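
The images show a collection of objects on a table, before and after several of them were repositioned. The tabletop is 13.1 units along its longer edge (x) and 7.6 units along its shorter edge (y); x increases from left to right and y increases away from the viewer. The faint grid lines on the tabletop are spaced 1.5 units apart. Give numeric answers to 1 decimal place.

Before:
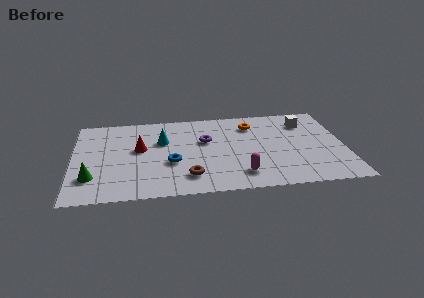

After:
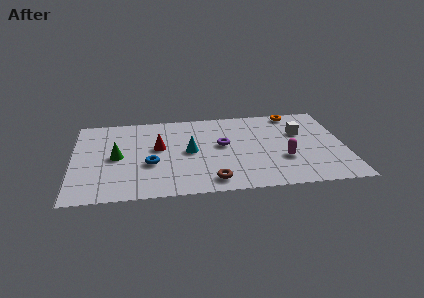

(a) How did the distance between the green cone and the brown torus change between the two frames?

+0.6

They were about 4.6 units apart before and 5.2 after — 0.6 units further apart.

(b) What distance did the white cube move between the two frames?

0.9

The white cube moved from about (11.3, 5.8) to (11.0, 4.9), a distance of √(0.3² + 0.9²) ≈ 0.9.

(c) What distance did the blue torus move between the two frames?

1.0

The blue torus moved from about (4.7, 2.9) to (3.7, 2.9), a distance of √(1.0² + 0.0²) ≈ 1.0.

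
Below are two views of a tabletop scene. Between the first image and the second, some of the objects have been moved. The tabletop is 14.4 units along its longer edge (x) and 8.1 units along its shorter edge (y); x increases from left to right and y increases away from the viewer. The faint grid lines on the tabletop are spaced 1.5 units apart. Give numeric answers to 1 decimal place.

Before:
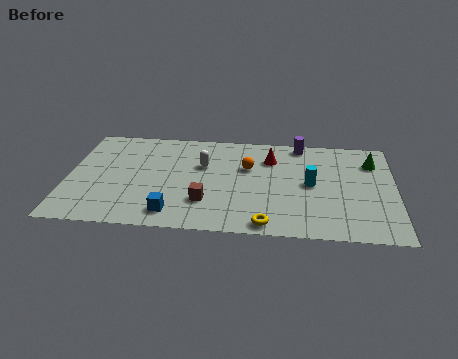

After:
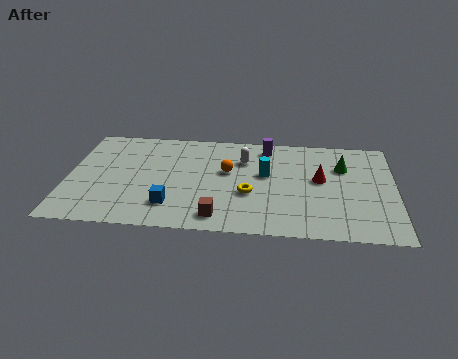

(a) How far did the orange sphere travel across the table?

1.0

The orange sphere was near (7.9, 5.2) before and (7.0, 4.8) after, so it travelled √(0.9² + 0.4²) ≈ 1.0 units.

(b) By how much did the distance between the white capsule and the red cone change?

+0.5

The distance was about 3.1 in the first image and 3.6 in the second, so they moved 0.5 units further apart.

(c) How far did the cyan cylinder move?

2.1

The cyan cylinder was near (10.7, 4.1) before and (8.7, 4.7) after, so it travelled √(2.0² + 0.6²) ≈ 2.1 units.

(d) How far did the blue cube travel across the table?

0.6

From (4.7, 1.3) to (4.6, 1.9), the blue cube covered √(0.1² + 0.6²) ≈ 0.6 units.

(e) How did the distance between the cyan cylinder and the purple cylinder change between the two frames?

-1.0

They were about 3.2 units apart before and 2.2 after — 1.0 units closer together.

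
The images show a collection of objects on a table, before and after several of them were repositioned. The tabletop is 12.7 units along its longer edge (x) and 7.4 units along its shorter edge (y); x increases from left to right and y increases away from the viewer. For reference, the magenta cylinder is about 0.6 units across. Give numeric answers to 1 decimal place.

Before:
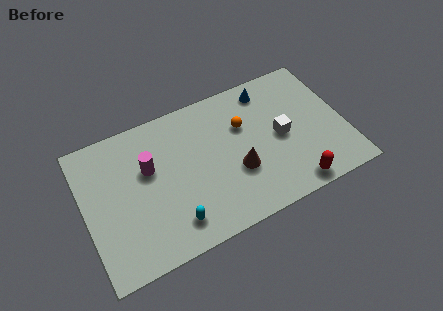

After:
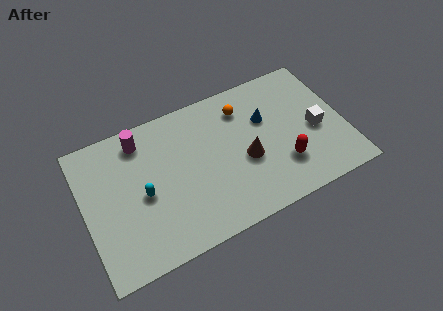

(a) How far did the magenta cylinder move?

1.6

From (3.2, 4.6) to (3.0, 6.2), the magenta cylinder covered √(0.2² + 1.6²) ≈ 1.6 units.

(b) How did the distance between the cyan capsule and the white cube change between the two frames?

+2.5

The distance was about 6.0 in the first image and 8.5 in the second, so they moved 2.5 units further apart.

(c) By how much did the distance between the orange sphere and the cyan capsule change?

+0.5

The distance was about 5.2 in the first image and 5.7 in the second, so they moved 0.5 units further apart.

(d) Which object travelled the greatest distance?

the cyan capsule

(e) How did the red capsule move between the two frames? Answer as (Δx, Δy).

(-0.3, 1.3)

The red capsule started near (9.8, 0.8) and ended near (9.5, 2.1).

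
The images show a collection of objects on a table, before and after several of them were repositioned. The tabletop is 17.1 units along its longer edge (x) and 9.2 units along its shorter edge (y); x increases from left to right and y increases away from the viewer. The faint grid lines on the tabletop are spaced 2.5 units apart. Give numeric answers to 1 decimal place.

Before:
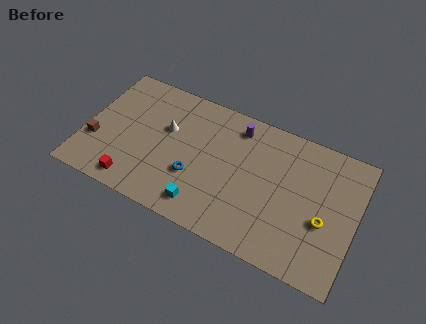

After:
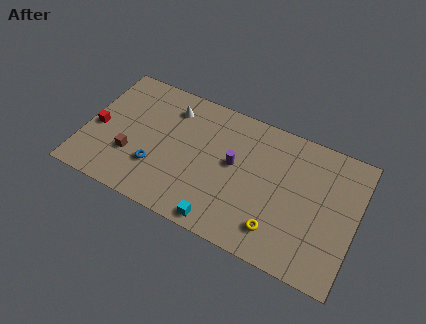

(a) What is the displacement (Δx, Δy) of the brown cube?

(2.3, -0.1)

The brown cube was at about (0.8, 3.1) and moved to about (3.1, 3.0).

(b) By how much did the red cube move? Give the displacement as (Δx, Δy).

(-2.7, 2.9)

From the two frames, the red cube sits at roughly (3.5, 1.2) before and (0.8, 4.1) after.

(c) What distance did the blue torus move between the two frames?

2.4

The blue torus moved from about (7.1, 3.2) to (4.7, 2.8), a distance of √(2.4² + 0.4²) ≈ 2.4.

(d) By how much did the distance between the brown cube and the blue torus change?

-4.7

Before: roughly 6.3 units apart; after: 1.6. That's 4.7 units closer together.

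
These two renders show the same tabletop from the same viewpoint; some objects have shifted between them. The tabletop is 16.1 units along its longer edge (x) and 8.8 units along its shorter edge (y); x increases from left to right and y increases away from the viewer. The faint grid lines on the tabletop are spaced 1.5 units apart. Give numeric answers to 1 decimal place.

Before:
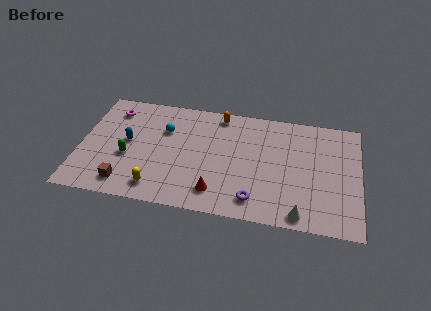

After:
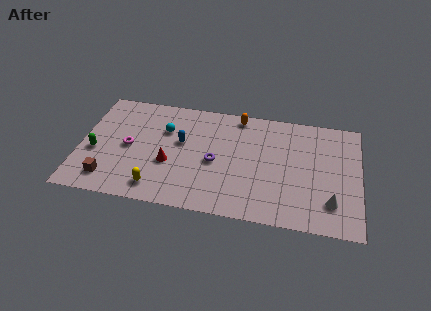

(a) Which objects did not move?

the cyan sphere and the yellow capsule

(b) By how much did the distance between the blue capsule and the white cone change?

-1.6

The distance was about 10.8 in the first image and 9.2 in the second, so they moved 1.6 units closer together.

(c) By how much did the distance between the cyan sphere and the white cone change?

+1.0

The distance was about 9.5 in the first image and 10.5 in the second, so they moved 1.0 units further apart.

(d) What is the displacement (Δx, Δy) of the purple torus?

(-2.4, 2.5)

The purple torus was at about (10.2, 1.5) and moved to about (7.8, 4.0).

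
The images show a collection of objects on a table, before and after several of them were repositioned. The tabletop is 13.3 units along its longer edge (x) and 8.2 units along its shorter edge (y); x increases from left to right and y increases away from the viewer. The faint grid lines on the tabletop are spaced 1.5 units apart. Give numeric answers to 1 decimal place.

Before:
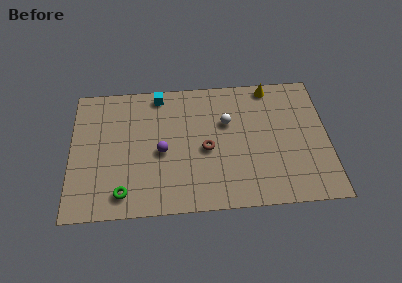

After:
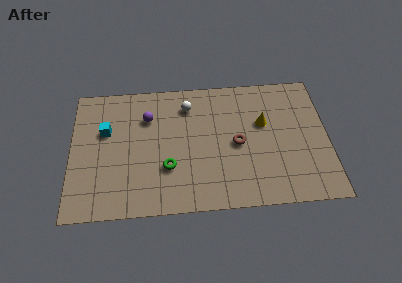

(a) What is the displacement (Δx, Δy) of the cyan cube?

(-2.8, -2.1)

From the two frames, the cyan cube sits at roughly (4.6, 7.3) before and (1.8, 5.2) after.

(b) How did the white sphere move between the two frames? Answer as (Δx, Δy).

(-2.0, 1.2)

The white sphere started near (8.1, 5.3) and ended near (6.1, 6.5).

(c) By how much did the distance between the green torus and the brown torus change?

-1.1

They were about 4.9 units apart before and 3.8 after — 1.1 units closer together.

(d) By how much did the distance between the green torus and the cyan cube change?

-2.2

Before: roughly 6.3 units apart; after: 4.1. That's 2.2 units closer together.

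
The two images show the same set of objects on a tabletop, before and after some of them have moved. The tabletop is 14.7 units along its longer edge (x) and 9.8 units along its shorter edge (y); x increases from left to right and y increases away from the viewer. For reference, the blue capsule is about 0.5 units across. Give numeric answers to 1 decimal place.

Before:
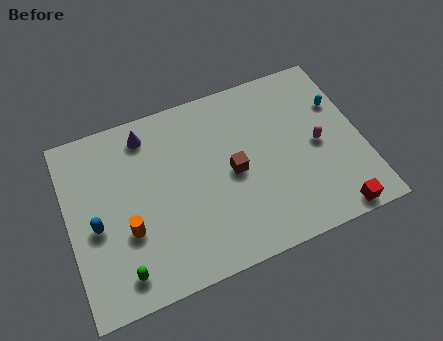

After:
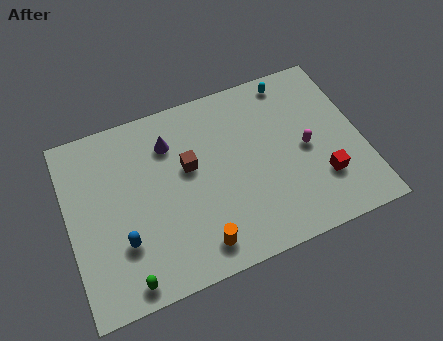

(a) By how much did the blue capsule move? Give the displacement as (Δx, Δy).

(1.2, -1.3)

The blue capsule started near (1.3, 4.3) and ended near (2.5, 3.0).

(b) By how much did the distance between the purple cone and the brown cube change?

-3.6

They were about 5.4 units apart before and 1.8 after — 3.6 units closer together.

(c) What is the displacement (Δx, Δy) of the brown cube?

(-2.1, 1.1)

The brown cube started near (8.2, 4.7) and ended near (6.1, 5.8).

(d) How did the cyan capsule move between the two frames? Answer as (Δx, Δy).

(-2.2, 2.1)

The cyan capsule started near (13.8, 6.6) and ended near (11.6, 8.7).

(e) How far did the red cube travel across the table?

2.0

The red cube was near (12.8, 0.8) before and (12.5, 2.8) after, so it travelled √(0.3² + 2.0²) ≈ 2.0 units.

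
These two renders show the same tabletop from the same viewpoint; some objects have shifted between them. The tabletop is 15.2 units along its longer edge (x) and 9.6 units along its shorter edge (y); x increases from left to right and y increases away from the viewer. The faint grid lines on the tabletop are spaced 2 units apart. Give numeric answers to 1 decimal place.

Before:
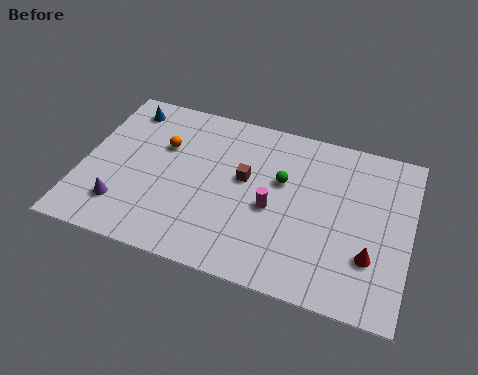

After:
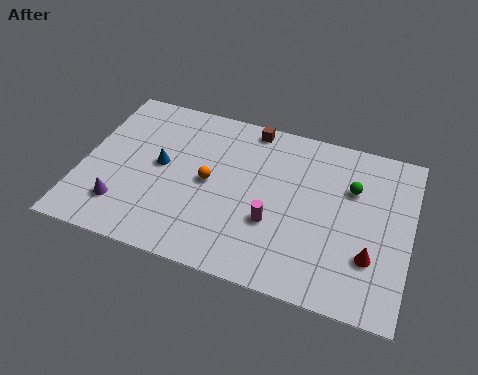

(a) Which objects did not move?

the red cone and the purple cone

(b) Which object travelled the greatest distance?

the blue cone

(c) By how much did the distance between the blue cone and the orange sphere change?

-0.4

They were about 2.7 units apart before and 2.3 after — 0.4 units closer together.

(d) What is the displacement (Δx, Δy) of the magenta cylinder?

(0.1, -0.8)

From the two frames, the magenta cylinder sits at roughly (8.9, 4.2) before and (9.0, 3.4) after.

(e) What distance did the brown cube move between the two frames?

3.2

From (7.5, 5.5) to (7.5, 8.7), the brown cube covered √(0.0² + 3.2²) ≈ 3.2 units.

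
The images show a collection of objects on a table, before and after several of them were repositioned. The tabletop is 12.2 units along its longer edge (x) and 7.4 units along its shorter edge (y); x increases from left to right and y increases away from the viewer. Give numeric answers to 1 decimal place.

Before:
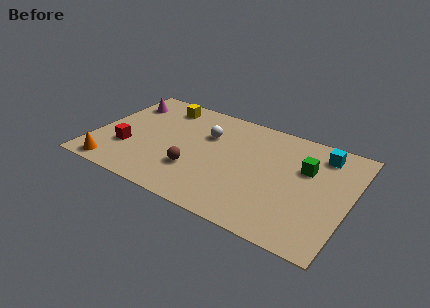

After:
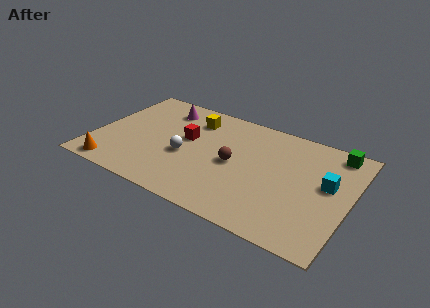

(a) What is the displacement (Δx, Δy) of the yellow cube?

(1.6, -0.4)

The yellow cube was at about (2.8, 6.2) and moved to about (4.4, 5.8).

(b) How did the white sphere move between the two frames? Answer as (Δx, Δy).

(-0.8, -1.9)

From the two frames, the white sphere sits at roughly (5.2, 5.0) before and (4.4, 3.1) after.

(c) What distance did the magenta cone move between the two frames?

1.9

From (1.0, 5.7) to (2.9, 6.0), the magenta cone covered √(1.9² + 0.3²) ≈ 1.9 units.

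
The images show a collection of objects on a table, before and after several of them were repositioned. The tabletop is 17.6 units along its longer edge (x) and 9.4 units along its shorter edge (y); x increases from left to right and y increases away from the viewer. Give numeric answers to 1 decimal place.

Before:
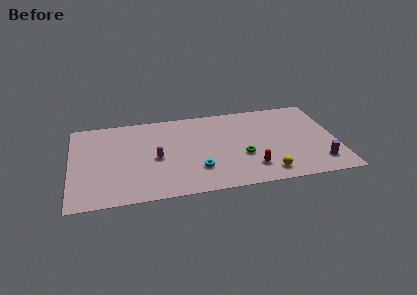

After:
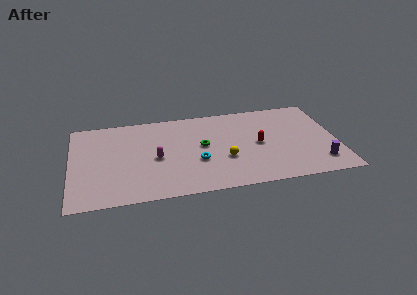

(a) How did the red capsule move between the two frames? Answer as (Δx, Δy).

(0.6, 2.5)

The red capsule was at about (11.8, 2.1) and moved to about (12.4, 4.6).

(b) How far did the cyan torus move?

0.9

The cyan torus was near (8.3, 2.6) before and (8.3, 3.5) after, so it travelled √(0.0² + 0.9²) ≈ 0.9 units.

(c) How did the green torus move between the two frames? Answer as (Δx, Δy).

(-2.6, 1.6)

From the two frames, the green torus sits at roughly (11.3, 3.5) before and (8.7, 5.1) after.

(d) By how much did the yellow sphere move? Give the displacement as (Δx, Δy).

(-2.7, 2.0)

The yellow sphere was at about (12.8, 1.4) and moved to about (10.1, 3.4).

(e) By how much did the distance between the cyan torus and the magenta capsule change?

-0.4

Before: roughly 3.2 units apart; after: 2.8. That's 0.4 units closer together.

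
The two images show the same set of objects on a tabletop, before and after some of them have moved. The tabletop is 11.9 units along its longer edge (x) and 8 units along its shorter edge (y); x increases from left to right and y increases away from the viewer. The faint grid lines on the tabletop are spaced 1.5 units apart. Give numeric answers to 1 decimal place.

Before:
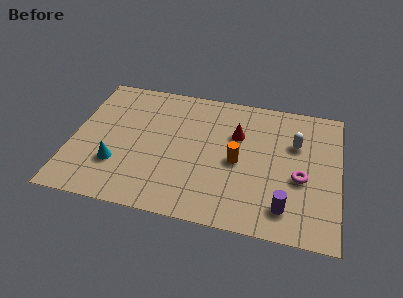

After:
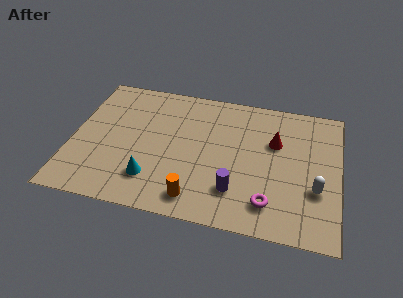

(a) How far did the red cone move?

1.7

From (7.3, 5.3) to (9.0, 5.2), the red cone covered √(1.7² + 0.1²) ≈ 1.7 units.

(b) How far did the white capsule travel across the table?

2.7

From (9.9, 5.3) to (10.9, 2.8), the white capsule covered √(1.0² + 2.5²) ≈ 2.7 units.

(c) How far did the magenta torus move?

2.1

From (10.2, 3.3) to (8.9, 1.6), the magenta torus covered √(1.3² + 1.7²) ≈ 2.1 units.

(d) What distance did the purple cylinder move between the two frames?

2.3

From (9.6, 1.5) to (7.4, 2.0), the purple cylinder covered √(2.2² + 0.5²) ≈ 2.3 units.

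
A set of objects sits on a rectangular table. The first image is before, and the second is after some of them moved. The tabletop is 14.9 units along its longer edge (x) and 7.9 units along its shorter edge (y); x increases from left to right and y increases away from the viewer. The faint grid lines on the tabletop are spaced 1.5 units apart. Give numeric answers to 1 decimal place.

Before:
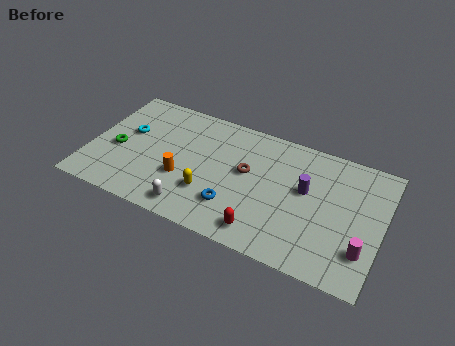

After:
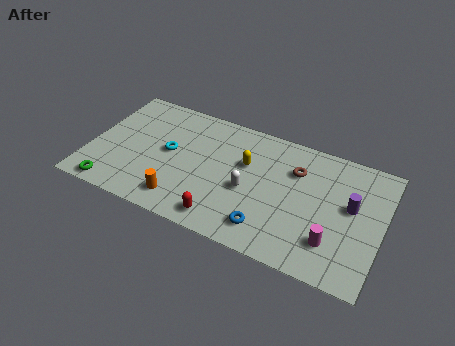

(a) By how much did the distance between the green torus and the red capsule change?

-2.4

The distance was about 8.1 in the first image and 5.7 in the second, so they moved 2.4 units closer together.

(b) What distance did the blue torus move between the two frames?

1.9

The blue torus moved from about (7.6, 2.1) to (9.4, 1.5), a distance of √(1.8² + 0.6²) ≈ 1.9.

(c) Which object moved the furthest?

the white capsule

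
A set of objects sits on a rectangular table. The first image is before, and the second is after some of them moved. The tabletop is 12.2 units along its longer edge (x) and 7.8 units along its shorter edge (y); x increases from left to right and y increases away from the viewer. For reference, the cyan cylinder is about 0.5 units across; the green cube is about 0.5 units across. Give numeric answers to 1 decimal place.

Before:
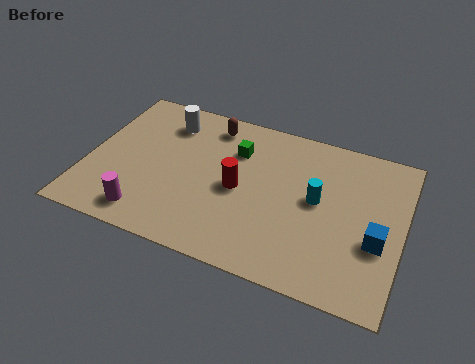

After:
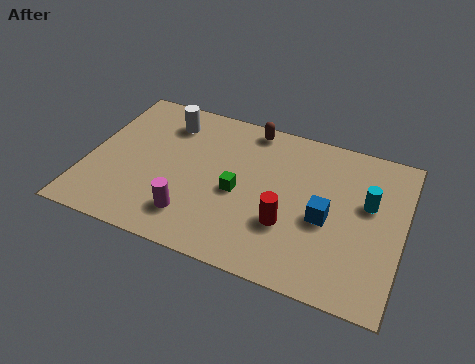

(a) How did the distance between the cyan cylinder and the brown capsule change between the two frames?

+0.3

They were about 5.0 units apart before and 5.3 after — 0.3 units further apart.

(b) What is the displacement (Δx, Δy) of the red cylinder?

(2.0, -1.1)

The red cylinder started near (5.9, 3.7) and ended near (7.9, 2.6).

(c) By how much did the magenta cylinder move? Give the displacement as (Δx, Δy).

(1.7, 0.5)

The magenta cylinder was at about (2.6, 1.2) and moved to about (4.3, 1.7).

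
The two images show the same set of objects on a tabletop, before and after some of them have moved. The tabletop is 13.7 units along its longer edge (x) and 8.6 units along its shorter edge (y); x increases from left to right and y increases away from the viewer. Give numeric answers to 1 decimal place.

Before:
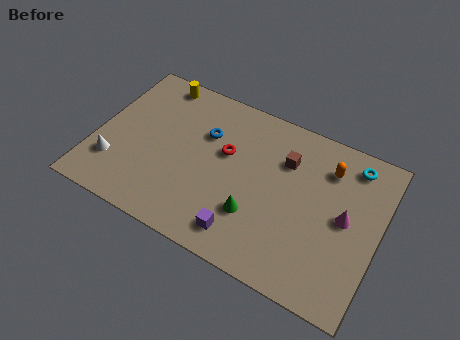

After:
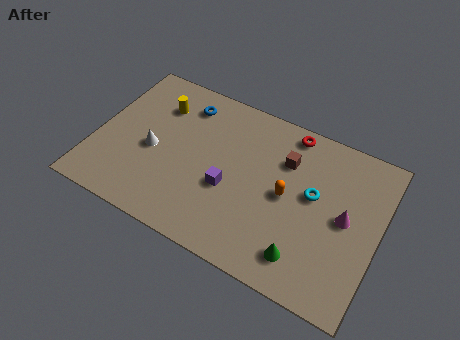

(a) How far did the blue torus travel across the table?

1.7

The blue torus was near (5.1, 5.8) before and (3.9, 7.0) after, so it travelled √(1.2² + 1.2²) ≈ 1.7 units.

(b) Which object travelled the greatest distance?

the red torus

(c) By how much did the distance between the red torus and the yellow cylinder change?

+1.9

Before: roughly 4.5 units apart; after: 6.4. That's 1.9 units further apart.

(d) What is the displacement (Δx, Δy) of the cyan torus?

(-1.6, -2.4)

The cyan torus was at about (12.1, 7.3) and moved to about (10.5, 4.9).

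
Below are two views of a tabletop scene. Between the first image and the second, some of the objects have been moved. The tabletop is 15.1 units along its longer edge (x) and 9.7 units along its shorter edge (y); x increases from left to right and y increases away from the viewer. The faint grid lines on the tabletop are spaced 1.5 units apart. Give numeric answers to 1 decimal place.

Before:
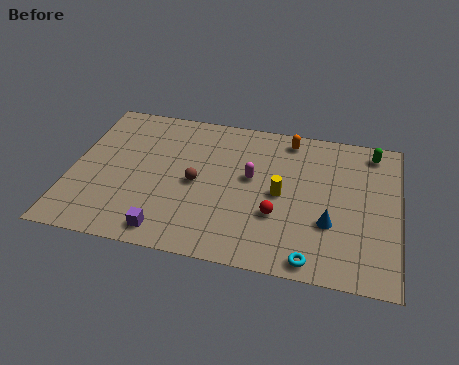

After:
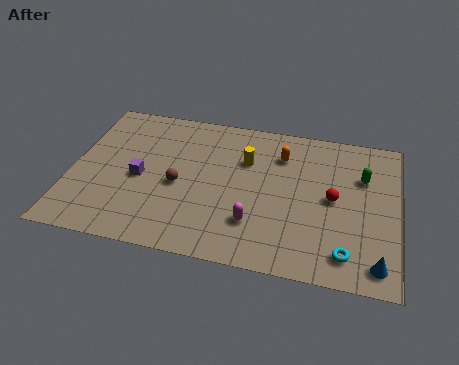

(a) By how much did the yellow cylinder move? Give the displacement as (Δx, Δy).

(-1.7, 1.9)

From the two frames, the yellow cylinder sits at roughly (9.7, 4.7) before and (8.0, 6.6) after.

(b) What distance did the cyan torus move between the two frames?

1.7

The cyan torus was near (11.3, 0.9) before and (12.8, 1.6) after, so it travelled √(1.5² + 0.7²) ≈ 1.7 units.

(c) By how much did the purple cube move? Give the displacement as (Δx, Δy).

(-1.5, 3.2)

The purple cube started near (4.7, 1.2) and ended near (3.2, 4.4).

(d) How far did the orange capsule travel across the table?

1.2

The orange capsule moved from about (9.9, 8.5) to (9.6, 7.3), a distance of √(0.3² + 1.2²) ≈ 1.2.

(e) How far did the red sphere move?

3.0

From (9.6, 3.3) to (12.1, 4.9), the red sphere covered √(2.5² + 1.6²) ≈ 3.0 units.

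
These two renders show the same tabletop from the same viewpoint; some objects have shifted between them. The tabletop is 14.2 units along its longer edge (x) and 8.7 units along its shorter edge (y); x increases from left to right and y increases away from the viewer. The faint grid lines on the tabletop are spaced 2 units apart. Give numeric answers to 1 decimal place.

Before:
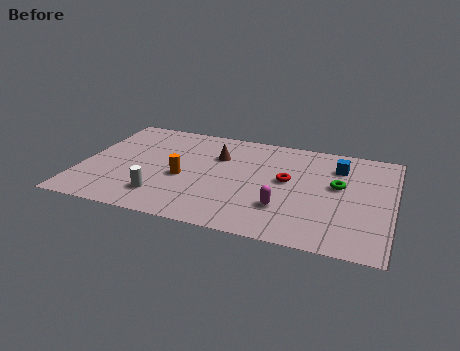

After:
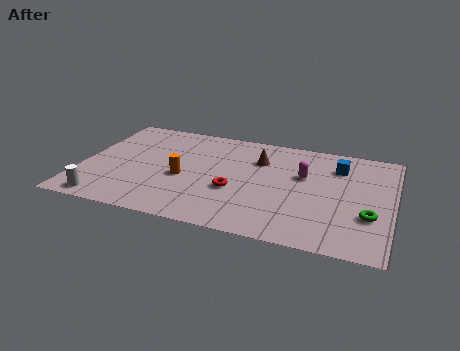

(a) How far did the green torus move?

2.6

The green torus moved from about (11.7, 5.0) to (13.2, 2.9), a distance of √(1.5² + 2.1²) ≈ 2.6.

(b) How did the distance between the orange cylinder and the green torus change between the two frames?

+1.4

Before: roughly 7.1 units apart; after: 8.5. That's 1.4 units further apart.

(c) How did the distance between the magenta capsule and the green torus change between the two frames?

+0.6

They were about 3.4 units apart before and 4.0 after — 0.6 units further apart.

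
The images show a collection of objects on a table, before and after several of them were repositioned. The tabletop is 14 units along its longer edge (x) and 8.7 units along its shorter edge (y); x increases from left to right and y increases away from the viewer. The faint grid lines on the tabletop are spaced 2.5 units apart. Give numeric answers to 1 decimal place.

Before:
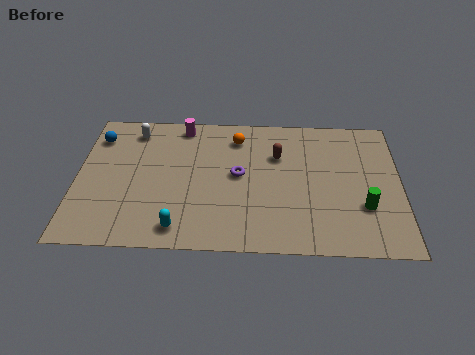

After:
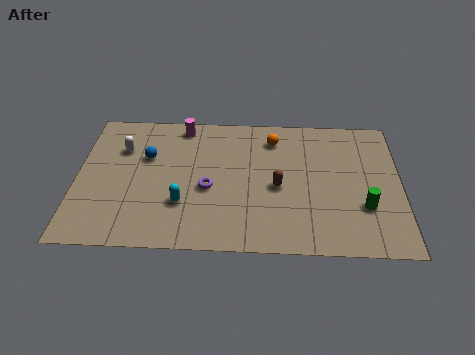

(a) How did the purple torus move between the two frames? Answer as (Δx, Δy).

(-1.3, -0.9)

The purple torus was at about (7.0, 4.6) and moved to about (5.7, 3.7).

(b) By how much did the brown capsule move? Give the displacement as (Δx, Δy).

(0.0, -2.0)

The brown capsule started near (8.7, 5.9) and ended near (8.7, 3.9).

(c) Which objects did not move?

the magenta cylinder and the green cylinder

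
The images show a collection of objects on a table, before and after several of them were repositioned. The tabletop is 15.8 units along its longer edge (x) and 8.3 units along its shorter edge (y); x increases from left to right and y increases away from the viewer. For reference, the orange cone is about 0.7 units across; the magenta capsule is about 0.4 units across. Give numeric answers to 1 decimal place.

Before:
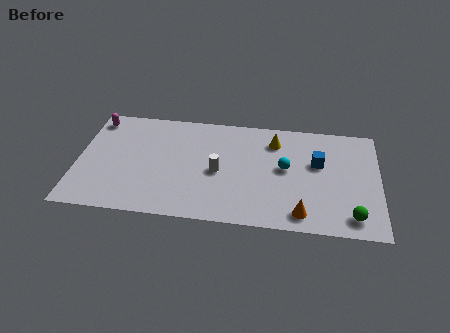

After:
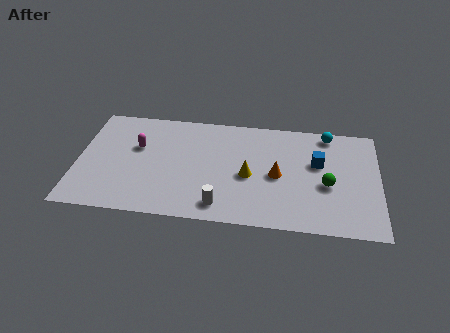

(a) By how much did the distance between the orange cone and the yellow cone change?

-4.0

Before: roughly 5.5 units apart; after: 1.5. That's 4.0 units closer together.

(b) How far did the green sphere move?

2.6

The green sphere moved from about (14.4, 1.3) to (13.1, 3.5), a distance of √(1.3² + 2.2²) ≈ 2.6.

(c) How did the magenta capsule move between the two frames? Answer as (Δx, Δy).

(2.3, -1.9)

The magenta capsule started near (0.8, 7.1) and ended near (3.1, 5.2).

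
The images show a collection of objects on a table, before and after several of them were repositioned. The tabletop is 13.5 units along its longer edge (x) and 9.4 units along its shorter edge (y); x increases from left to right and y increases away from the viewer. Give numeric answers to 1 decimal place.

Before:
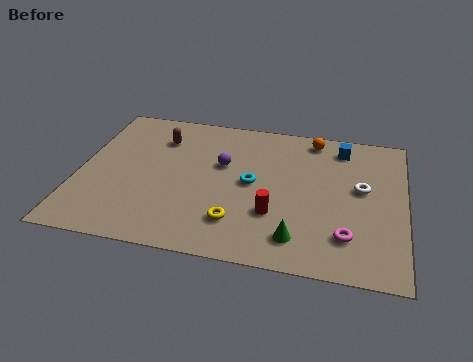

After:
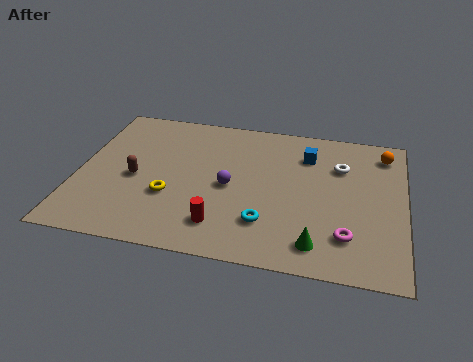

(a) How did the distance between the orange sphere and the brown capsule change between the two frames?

+4.3

Before: roughly 6.5 units apart; after: 10.8. That's 4.3 units further apart.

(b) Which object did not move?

the magenta torus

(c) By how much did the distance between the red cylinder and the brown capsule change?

-2.1

Before: roughly 6.5 units apart; after: 4.4. That's 2.1 units closer together.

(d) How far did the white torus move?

1.6

The white torus was near (11.7, 5.3) before and (10.8, 6.6) after, so it travelled √(0.9² + 1.3²) ≈ 1.6 units.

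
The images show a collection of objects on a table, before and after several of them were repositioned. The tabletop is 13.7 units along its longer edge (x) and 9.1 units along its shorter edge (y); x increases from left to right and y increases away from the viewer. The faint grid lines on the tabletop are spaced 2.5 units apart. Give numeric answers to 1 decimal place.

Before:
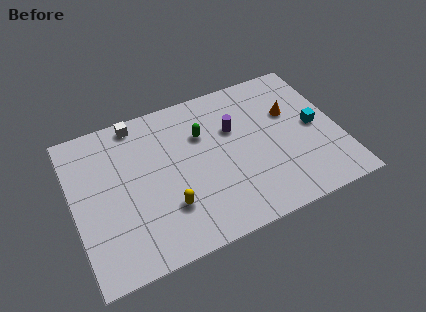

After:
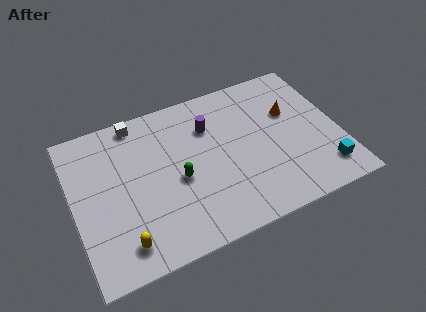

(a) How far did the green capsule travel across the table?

2.7

The green capsule was near (6.8, 6.2) before and (5.3, 4.0) after, so it travelled √(1.5² + 2.2²) ≈ 2.7 units.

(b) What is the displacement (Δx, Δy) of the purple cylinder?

(-1.2, 0.6)

The purple cylinder was at about (8.4, 5.9) and moved to about (7.2, 6.5).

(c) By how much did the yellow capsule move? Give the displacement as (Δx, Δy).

(-2.4, -1.1)

The yellow capsule was at about (4.6, 2.6) and moved to about (2.2, 1.5).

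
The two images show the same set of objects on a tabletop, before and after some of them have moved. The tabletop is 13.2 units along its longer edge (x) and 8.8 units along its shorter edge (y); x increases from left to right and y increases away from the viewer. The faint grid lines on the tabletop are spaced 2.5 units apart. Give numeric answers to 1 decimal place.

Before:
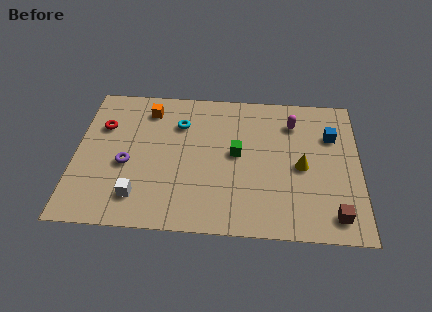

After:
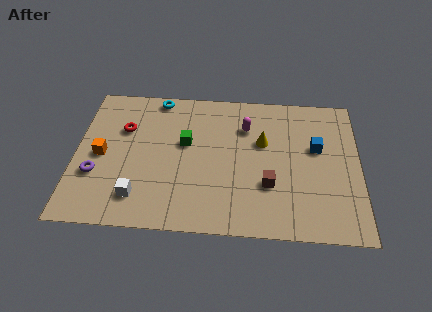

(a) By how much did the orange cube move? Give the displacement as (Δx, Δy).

(-2.1, -3.0)

From the two frames, the orange cube sits at roughly (3.3, 7.2) before and (1.2, 4.2) after.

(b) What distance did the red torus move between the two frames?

1.0

The red torus moved from about (1.2, 6.0) to (2.2, 5.9), a distance of √(1.0² + 0.1²) ≈ 1.0.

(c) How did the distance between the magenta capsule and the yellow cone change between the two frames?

-1.5

They were about 2.7 units apart before and 1.2 after — 1.5 units closer together.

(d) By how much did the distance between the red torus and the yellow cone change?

-3.0

The distance was about 9.5 in the first image and 6.5 in the second, so they moved 3.0 units closer together.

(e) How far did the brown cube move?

3.4

The brown cube was near (12.0, 1.3) before and (9.0, 2.9) after, so it travelled √(3.0² + 1.6²) ≈ 3.4 units.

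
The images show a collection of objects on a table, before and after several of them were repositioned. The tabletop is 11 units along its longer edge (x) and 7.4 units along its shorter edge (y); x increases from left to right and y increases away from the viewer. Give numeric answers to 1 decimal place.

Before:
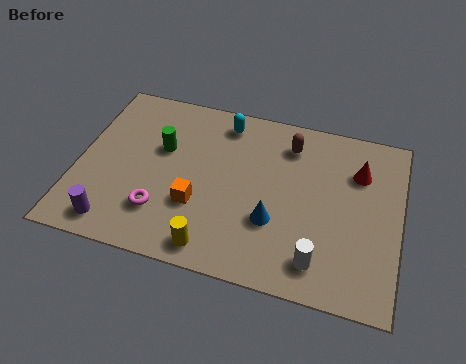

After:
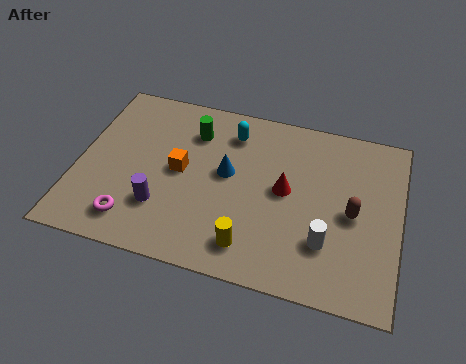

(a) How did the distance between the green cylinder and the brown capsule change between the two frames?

+1.5

The distance was about 4.5 in the first image and 6.0 in the second, so they moved 1.5 units further apart.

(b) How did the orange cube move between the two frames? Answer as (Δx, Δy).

(-0.7, 1.3)

The orange cube started near (4.2, 2.5) and ended near (3.5, 3.8).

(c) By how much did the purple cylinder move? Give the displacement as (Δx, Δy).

(1.5, 1.1)

The purple cylinder started near (1.5, 1.0) and ended near (3.0, 2.1).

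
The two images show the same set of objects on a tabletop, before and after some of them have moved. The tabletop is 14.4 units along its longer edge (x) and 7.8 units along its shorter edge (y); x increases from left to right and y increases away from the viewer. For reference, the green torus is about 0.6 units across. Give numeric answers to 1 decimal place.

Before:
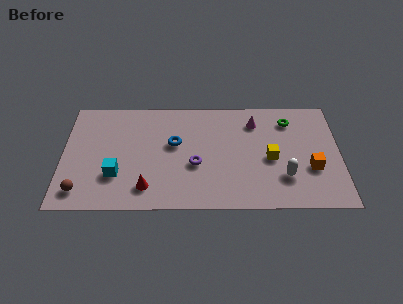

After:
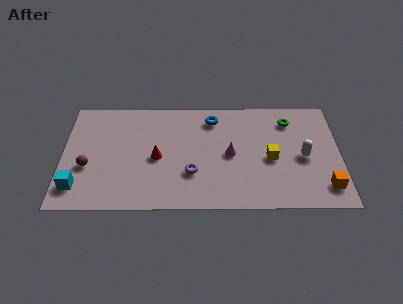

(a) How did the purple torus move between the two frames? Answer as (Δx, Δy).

(-0.2, -0.6)

From the two frames, the purple torus sits at roughly (6.9, 3.1) before and (6.7, 2.5) after.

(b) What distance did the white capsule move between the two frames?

1.7

The white capsule was near (11.5, 2.2) before and (12.5, 3.6) after, so it travelled √(1.0² + 1.4²) ≈ 1.7 units.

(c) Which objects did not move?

the yellow cube and the green torus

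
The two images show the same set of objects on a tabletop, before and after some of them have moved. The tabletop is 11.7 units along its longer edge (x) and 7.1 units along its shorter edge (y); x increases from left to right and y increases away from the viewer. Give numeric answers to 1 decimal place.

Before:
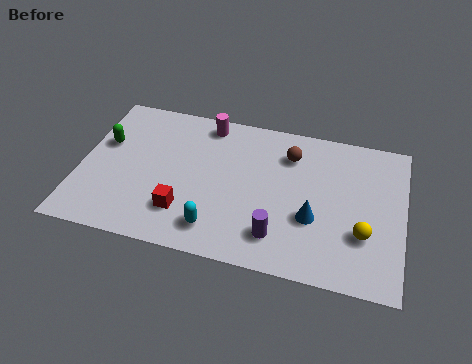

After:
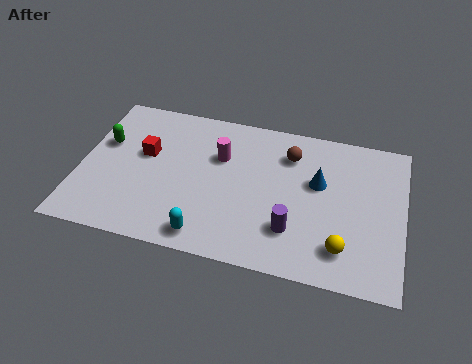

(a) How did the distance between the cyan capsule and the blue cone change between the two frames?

+1.5

Before: roughly 3.6 units apart; after: 5.1. That's 1.5 units further apart.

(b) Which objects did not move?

the green capsule and the brown sphere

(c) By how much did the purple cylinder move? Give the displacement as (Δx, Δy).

(0.5, 0.4)

The purple cylinder was at about (7.3, 1.5) and moved to about (7.8, 1.9).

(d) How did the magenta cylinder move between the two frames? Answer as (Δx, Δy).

(0.6, -1.5)

From the two frames, the magenta cylinder sits at roughly (4.4, 6.2) before and (5.0, 4.7) after.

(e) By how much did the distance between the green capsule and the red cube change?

-2.5

They were about 4.0 units apart before and 1.5 after — 2.5 units closer together.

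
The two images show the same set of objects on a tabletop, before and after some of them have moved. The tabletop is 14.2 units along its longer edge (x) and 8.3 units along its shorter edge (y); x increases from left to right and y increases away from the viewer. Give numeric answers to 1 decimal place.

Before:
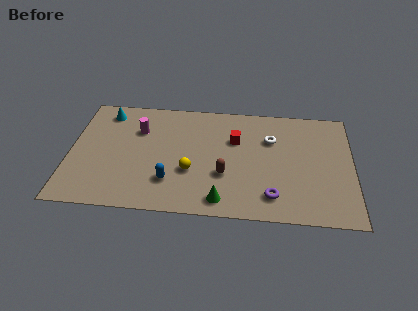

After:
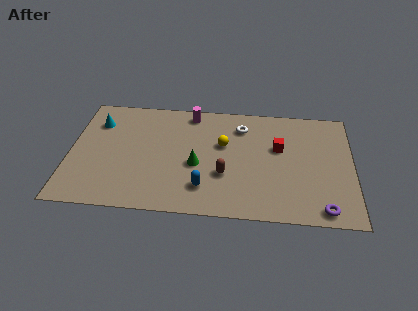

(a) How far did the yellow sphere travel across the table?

2.6

The yellow sphere moved from about (6.1, 3.0) to (7.7, 5.1), a distance of √(1.6² + 2.1²) ≈ 2.6.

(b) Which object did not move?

the brown capsule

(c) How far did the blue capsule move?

1.7

From (5.1, 2.2) to (6.8, 1.9), the blue capsule covered √(1.7² + 0.3²) ≈ 1.7 units.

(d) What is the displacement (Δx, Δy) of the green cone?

(-1.3, 2.4)

From the two frames, the green cone sits at roughly (7.7, 1.1) before and (6.4, 3.5) after.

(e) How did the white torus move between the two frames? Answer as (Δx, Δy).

(-1.5, 0.8)

The white torus started near (10.1, 5.7) and ended near (8.6, 6.5).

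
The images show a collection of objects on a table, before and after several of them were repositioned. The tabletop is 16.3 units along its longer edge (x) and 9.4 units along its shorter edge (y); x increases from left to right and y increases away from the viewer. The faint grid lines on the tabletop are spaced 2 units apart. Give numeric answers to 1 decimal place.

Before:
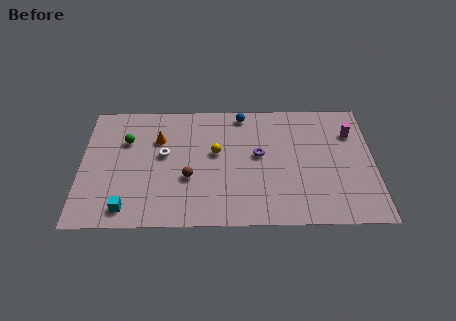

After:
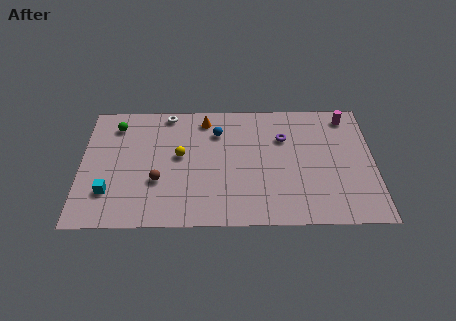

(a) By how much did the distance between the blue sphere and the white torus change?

-2.2

They were about 5.4 units apart before and 3.2 after — 2.2 units closer together.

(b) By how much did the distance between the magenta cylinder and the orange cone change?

-2.8

They were about 10.8 units apart before and 8.0 after — 2.8 units closer together.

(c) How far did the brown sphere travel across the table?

1.7

From (6.0, 3.5) to (4.3, 3.3), the brown sphere covered √(1.7² + 0.2²) ≈ 1.7 units.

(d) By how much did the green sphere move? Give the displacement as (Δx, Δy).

(-0.6, 1.2)

The green sphere started near (2.5, 6.4) and ended near (1.9, 7.6).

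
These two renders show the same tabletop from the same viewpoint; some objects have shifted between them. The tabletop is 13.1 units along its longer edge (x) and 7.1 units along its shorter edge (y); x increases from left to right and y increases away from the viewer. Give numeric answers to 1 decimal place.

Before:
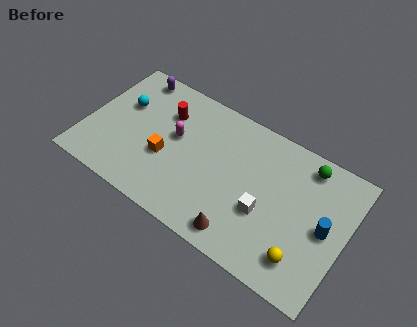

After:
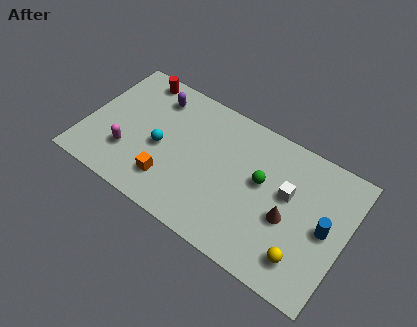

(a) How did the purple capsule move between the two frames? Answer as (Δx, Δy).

(1.3, -0.6)

The purple capsule was at about (1.8, 6.3) and moved to about (3.1, 5.7).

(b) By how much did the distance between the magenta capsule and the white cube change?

+3.1

They were about 5.0 units apart before and 8.1 after — 3.1 units further apart.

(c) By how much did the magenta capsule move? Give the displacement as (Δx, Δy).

(-2.1, -2.0)

The magenta capsule started near (4.4, 4.1) and ended near (2.3, 2.1).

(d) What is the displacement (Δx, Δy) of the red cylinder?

(-1.7, 1.2)

The red cylinder was at about (3.7, 5.1) and moved to about (2.0, 6.3).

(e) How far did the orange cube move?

1.2

From (4.1, 2.8) to (4.5, 1.7), the orange cube covered √(0.4² + 1.1²) ≈ 1.2 units.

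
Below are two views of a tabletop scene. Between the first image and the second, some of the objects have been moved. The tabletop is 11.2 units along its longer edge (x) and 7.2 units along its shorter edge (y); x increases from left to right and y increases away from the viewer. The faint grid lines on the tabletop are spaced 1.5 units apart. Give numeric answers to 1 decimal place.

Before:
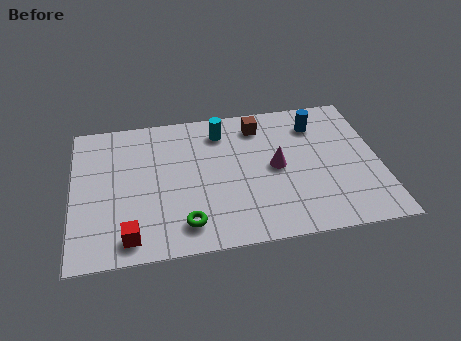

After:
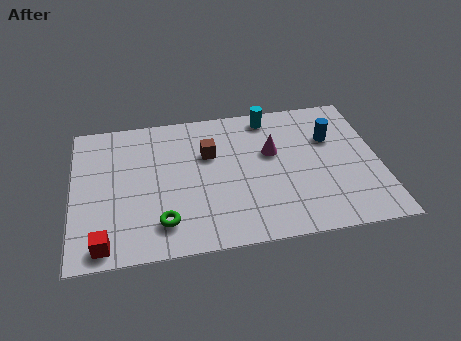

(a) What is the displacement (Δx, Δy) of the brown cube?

(-1.9, -1.2)

The brown cube started near (6.9, 5.9) and ended near (5.0, 4.7).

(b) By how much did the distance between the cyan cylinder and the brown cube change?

+1.4

They were about 1.4 units apart before and 2.8 after — 1.4 units further apart.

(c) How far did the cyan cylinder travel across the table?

1.9

The cyan cylinder moved from about (5.5, 5.8) to (7.3, 6.3), a distance of √(1.8² + 0.5²) ≈ 1.9.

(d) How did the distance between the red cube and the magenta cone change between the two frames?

+1.2

The distance was about 6.0 in the first image and 7.2 in the second, so they moved 1.2 units further apart.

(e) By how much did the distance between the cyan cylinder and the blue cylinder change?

-0.8

Before: roughly 3.5 units apart; after: 2.7. That's 0.8 units closer together.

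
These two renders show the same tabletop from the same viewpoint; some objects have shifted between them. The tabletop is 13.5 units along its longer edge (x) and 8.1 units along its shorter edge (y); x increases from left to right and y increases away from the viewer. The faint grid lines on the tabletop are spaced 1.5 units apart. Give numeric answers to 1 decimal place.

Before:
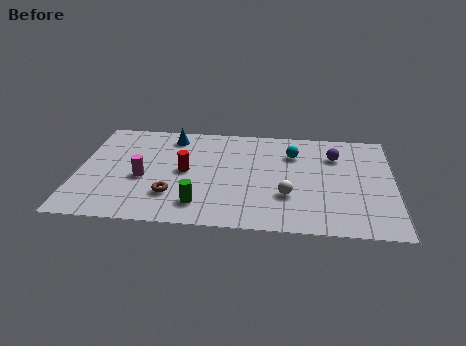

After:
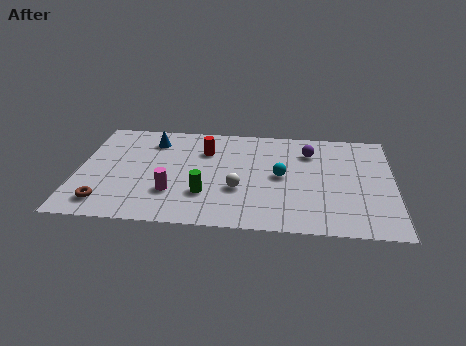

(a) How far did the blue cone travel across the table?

0.9

The blue cone was near (3.9, 6.8) before and (3.1, 6.4) after, so it travelled √(0.8² + 0.4²) ≈ 0.9 units.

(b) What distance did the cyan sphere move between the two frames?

1.9

From (9.2, 5.9) to (8.7, 4.1), the cyan sphere covered √(0.5² + 1.8²) ≈ 1.9 units.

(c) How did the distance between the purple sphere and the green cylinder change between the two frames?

-1.4

The distance was about 7.1 in the first image and 5.7 in the second, so they moved 1.4 units closer together.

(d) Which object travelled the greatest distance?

the brown torus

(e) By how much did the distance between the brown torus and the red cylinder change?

+4.0

Before: roughly 2.0 units apart; after: 6.0. That's 4.0 units further apart.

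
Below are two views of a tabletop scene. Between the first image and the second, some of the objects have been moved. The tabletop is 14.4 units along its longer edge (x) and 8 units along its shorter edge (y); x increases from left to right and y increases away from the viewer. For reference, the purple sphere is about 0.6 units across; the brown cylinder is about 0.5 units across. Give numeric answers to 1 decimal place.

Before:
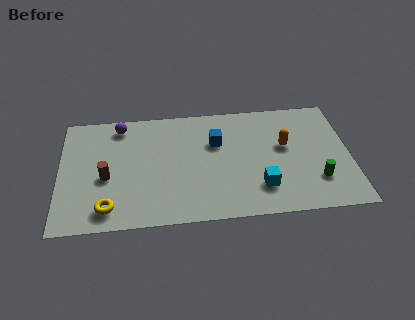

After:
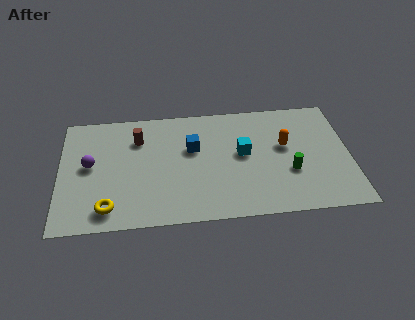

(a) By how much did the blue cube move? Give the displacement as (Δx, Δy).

(-1.2, -0.3)

From the two frames, the blue cube sits at roughly (7.8, 5.3) before and (6.6, 5.0) after.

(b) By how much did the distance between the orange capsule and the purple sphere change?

+1.2

They were about 8.5 units apart before and 9.7 after — 1.2 units further apart.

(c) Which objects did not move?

the yellow torus and the orange capsule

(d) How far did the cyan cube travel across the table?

2.5

The cyan cube moved from about (9.9, 2.0) to (9.1, 4.4), a distance of √(0.8² + 2.4²) ≈ 2.5.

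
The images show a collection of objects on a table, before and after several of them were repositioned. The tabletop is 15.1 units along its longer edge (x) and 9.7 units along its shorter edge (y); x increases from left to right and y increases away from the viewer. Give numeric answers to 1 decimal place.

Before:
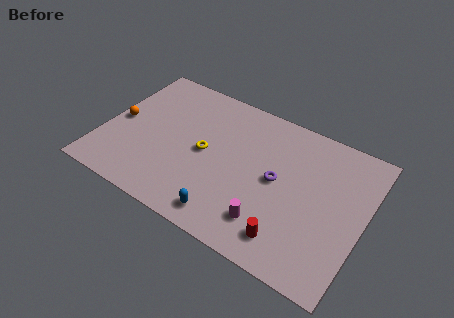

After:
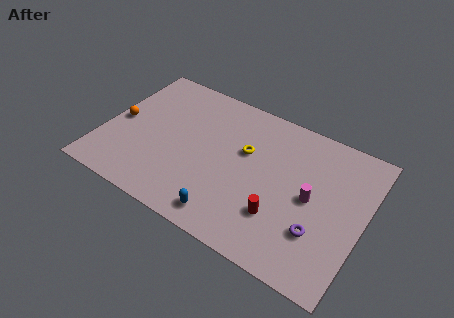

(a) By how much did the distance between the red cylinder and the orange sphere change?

-0.9

They were about 10.9 units apart before and 10.0 after — 0.9 units closer together.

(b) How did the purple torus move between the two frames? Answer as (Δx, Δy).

(2.7, -2.1)

From the two frames, the purple torus sits at roughly (10.1, 5.0) before and (12.8, 2.9) after.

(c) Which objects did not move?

the orange sphere and the blue capsule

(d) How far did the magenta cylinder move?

3.4

From (10.1, 2.1) to (12.1, 4.8), the magenta cylinder covered √(2.0² + 2.7²) ≈ 3.4 units.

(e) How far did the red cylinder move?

1.3

From (11.3, 1.7) to (10.6, 2.8), the red cylinder covered √(0.7² + 1.1²) ≈ 1.3 units.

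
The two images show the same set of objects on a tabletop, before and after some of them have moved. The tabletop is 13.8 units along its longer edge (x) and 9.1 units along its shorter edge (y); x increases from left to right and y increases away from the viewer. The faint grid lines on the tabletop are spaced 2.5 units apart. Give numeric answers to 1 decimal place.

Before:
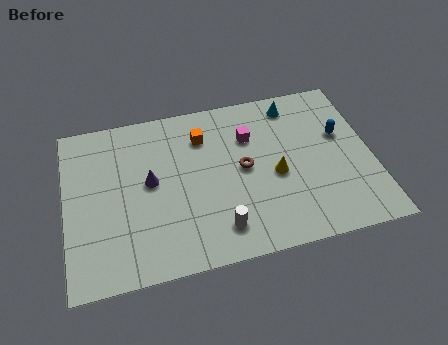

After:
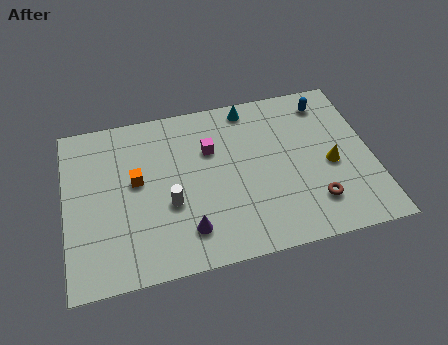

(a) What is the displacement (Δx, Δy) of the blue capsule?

(-0.5, 2.0)

From the two frames, the blue capsule sits at roughly (12.5, 5.6) before and (12.0, 7.6) after.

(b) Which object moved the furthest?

the brown torus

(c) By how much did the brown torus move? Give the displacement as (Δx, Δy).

(3.0, -2.6)

From the two frames, the brown torus sits at roughly (8.0, 4.7) before and (11.0, 2.1) after.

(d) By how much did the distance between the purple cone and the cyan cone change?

-0.3

They were about 7.3 units apart before and 7.0 after — 0.3 units closer together.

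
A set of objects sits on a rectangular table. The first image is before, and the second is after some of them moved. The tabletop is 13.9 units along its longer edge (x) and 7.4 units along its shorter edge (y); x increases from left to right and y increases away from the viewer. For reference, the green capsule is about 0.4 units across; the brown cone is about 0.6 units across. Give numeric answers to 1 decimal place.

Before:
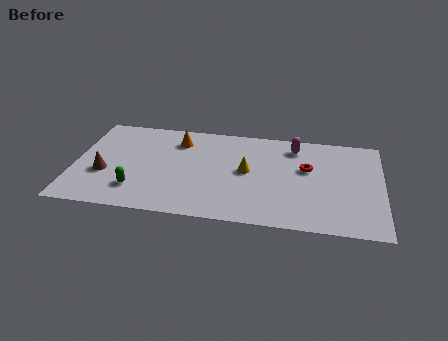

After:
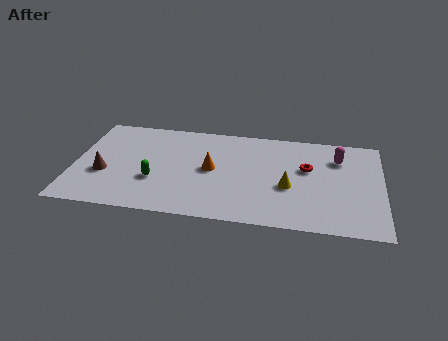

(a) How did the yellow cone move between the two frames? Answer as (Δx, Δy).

(1.9, -0.9)

The yellow cone was at about (7.8, 3.9) and moved to about (9.7, 3.0).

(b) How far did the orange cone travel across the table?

2.6

The orange cone moved from about (4.6, 5.8) to (6.2, 3.8), a distance of √(1.6² + 2.0²) ≈ 2.6.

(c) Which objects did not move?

the brown cone and the red torus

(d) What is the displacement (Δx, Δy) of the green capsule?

(0.8, 0.8)

The green capsule was at about (2.9, 1.8) and moved to about (3.7, 2.6).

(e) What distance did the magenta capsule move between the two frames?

2.1

From (9.9, 6.1) to (11.9, 5.5), the magenta capsule covered √(2.0² + 0.6²) ≈ 2.1 units.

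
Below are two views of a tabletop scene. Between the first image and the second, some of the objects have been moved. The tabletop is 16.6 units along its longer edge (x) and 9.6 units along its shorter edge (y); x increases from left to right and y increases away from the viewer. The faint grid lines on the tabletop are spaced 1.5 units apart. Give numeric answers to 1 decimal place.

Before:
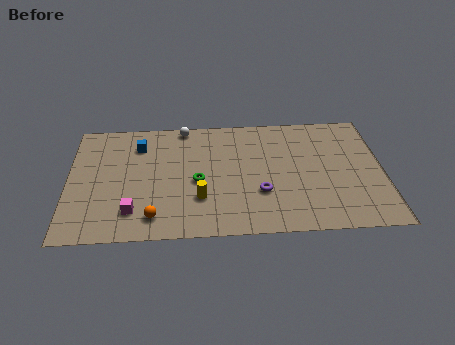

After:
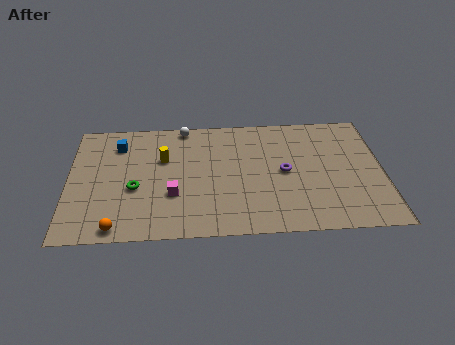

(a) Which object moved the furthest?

the yellow cylinder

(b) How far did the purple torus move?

2.1

The purple torus was near (10.1, 3.2) before and (11.4, 4.8) after, so it travelled √(1.3² + 1.6²) ≈ 2.1 units.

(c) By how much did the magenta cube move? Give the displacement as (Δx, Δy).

(2.1, 1.2)

From the two frames, the magenta cube sits at roughly (3.4, 2.1) before and (5.5, 3.3) after.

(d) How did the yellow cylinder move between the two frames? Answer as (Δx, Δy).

(-1.9, 3.3)

The yellow cylinder was at about (6.9, 2.9) and moved to about (5.0, 6.2).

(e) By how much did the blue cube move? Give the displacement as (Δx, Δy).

(-1.1, 0.1)

The blue cube was at about (3.7, 7.4) and moved to about (2.6, 7.5).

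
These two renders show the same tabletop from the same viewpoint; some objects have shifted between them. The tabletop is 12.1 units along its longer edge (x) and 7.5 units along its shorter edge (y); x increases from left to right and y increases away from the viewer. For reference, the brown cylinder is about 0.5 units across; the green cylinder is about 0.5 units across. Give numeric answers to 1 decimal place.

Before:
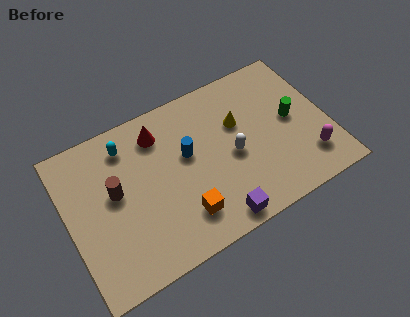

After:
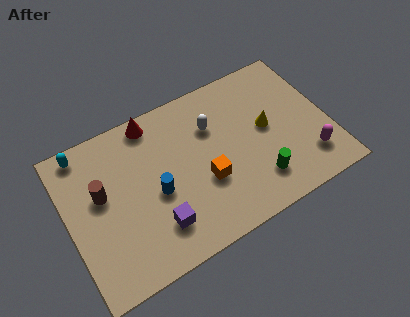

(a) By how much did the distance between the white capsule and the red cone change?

-1.0

The distance was about 4.0 in the first image and 3.0 in the second, so they moved 1.0 units closer together.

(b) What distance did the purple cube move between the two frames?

2.8

The purple cube moved from about (6.4, 0.8) to (3.8, 1.8), a distance of √(2.6² + 1.0²) ≈ 2.8.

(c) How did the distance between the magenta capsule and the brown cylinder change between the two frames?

+0.6

Before: roughly 9.1 units apart; after: 9.7. That's 0.6 units further apart.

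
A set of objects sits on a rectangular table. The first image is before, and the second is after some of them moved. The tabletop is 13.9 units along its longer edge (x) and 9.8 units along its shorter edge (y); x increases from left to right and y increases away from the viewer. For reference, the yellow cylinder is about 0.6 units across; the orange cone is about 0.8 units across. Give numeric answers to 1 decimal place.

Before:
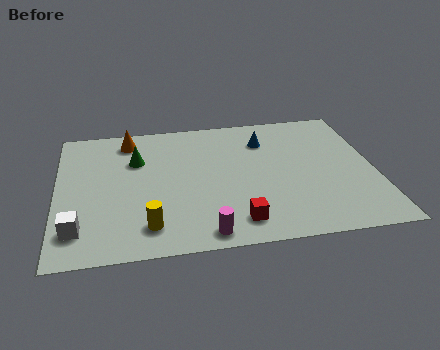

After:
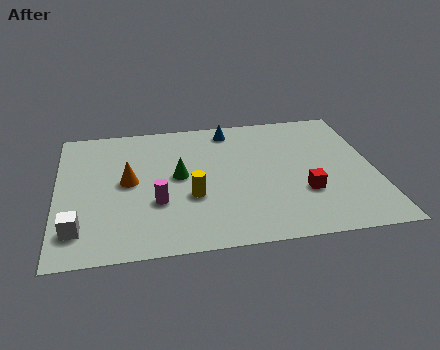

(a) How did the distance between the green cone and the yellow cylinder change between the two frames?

-3.2

The distance was about 4.9 in the first image and 1.7 in the second, so they moved 3.2 units closer together.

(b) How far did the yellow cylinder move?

2.6

From (3.9, 1.8) to (5.8, 3.6), the yellow cylinder covered √(1.9² + 1.8²) ≈ 2.6 units.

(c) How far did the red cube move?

3.4

From (7.7, 1.6) to (10.7, 3.2), the red cube covered √(3.0² + 1.6²) ≈ 3.4 units.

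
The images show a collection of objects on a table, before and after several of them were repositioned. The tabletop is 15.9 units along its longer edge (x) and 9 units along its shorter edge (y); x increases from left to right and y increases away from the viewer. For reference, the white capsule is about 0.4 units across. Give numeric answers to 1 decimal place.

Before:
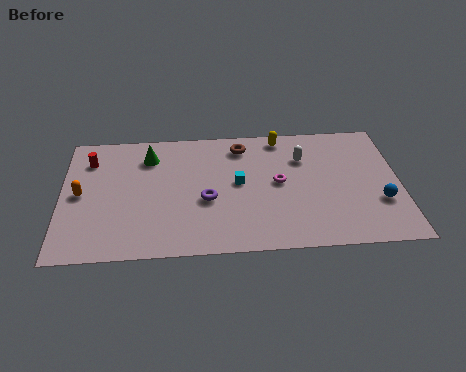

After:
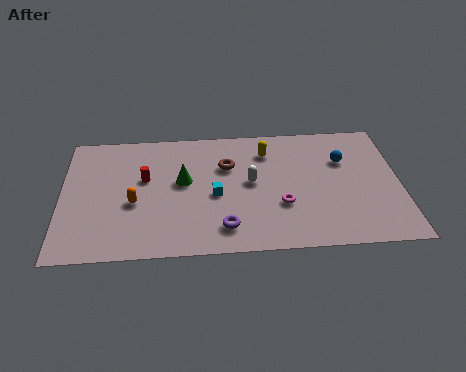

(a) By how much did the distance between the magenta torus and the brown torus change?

+0.6

Before: roughly 3.3 units apart; after: 3.9. That's 0.6 units further apart.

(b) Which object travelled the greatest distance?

the blue sphere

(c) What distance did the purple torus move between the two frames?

2.2

From (6.8, 3.7) to (7.6, 1.7), the purple torus covered √(0.8² + 2.0²) ≈ 2.2 units.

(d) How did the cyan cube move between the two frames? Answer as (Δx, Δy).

(-1.1, -0.8)

From the two frames, the cyan cube sits at roughly (8.3, 4.8) before and (7.2, 4.0) after.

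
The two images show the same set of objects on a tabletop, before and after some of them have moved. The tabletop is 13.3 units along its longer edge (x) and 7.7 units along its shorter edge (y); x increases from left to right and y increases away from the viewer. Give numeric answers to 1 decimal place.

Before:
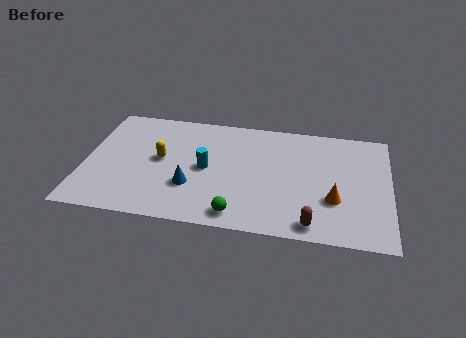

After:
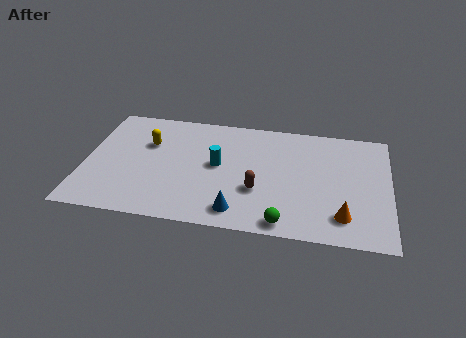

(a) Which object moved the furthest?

the brown capsule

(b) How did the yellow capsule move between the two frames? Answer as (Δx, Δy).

(-0.6, 1.0)

The yellow capsule started near (3.3, 4.1) and ended near (2.7, 5.1).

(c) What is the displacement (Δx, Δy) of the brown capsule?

(-2.4, 1.8)

From the two frames, the brown capsule sits at roughly (10.0, 0.9) before and (7.6, 2.7) after.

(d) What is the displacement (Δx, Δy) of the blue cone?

(2.1, -1.3)

The blue cone was at about (4.7, 2.5) and moved to about (6.8, 1.2).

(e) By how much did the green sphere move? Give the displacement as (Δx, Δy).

(2.0, -0.2)

From the two frames, the green sphere sits at roughly (6.8, 1.0) before and (8.8, 0.8) after.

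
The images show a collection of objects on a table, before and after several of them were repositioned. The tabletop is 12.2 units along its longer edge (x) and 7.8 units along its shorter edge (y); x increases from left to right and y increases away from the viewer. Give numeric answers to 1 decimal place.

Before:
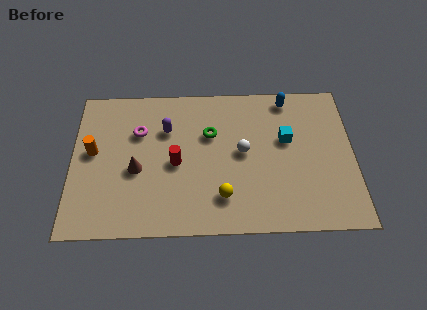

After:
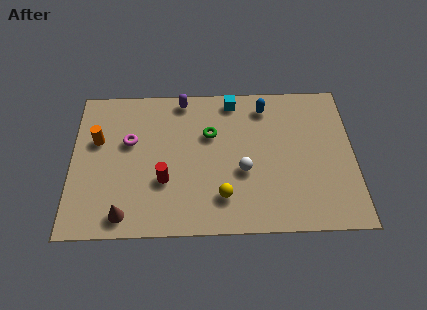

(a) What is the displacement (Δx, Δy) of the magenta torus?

(-0.4, -0.5)

The magenta torus started near (2.9, 5.3) and ended near (2.5, 4.8).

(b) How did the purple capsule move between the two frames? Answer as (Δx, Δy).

(0.7, 1.6)

The purple capsule was at about (4.1, 5.4) and moved to about (4.8, 7.0).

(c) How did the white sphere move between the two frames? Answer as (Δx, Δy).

(0.0, -1.0)

From the two frames, the white sphere sits at roughly (7.4, 4.1) before and (7.4, 3.1) after.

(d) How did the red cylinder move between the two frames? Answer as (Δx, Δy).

(-0.5, -0.9)

The red cylinder started near (4.5, 3.6) and ended near (4.0, 2.7).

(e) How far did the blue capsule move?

1.1

From (9.4, 6.9) to (8.4, 6.5), the blue capsule covered √(1.0² + 0.4²) ≈ 1.1 units.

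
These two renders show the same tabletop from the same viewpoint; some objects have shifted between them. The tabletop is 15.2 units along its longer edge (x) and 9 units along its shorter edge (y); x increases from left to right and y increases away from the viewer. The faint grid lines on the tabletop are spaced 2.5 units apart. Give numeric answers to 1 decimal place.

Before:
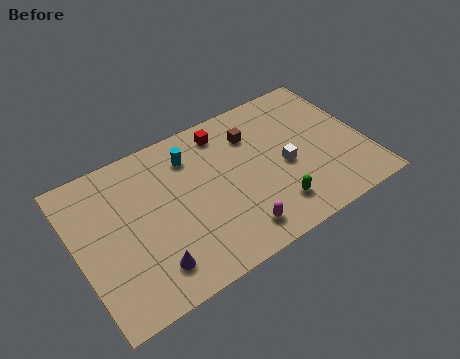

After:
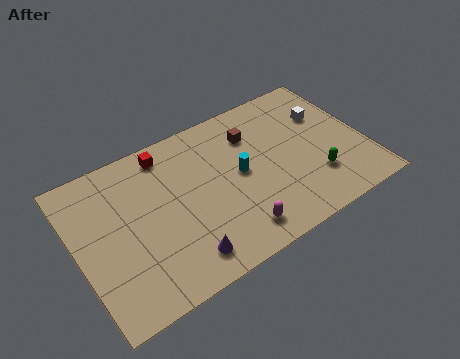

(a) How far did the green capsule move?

2.5

The green capsule was near (9.9, 1.9) before and (12.3, 2.5) after, so it travelled √(2.4² + 0.6²) ≈ 2.5 units.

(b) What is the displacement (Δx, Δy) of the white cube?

(2.6, 2.1)

From the two frames, the white cube sits at roughly (10.9, 4.0) before and (13.5, 6.1) after.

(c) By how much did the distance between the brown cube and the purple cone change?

-1.0

Before: roughly 7.9 units apart; after: 6.9. That's 1.0 units closer together.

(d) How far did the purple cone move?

1.6

The purple cone was near (3.4, 1.8) before and (5.0, 1.5) after, so it travelled √(1.6² + 0.3²) ≈ 1.6 units.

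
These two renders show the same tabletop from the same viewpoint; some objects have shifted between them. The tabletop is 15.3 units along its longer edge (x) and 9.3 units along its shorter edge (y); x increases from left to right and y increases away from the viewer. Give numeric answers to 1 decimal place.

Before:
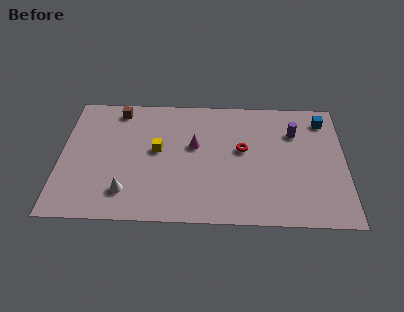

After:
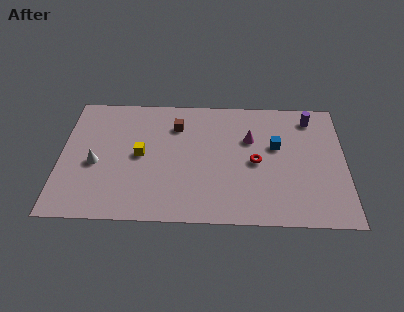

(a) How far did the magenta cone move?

3.1

The magenta cone was near (7.2, 5.5) before and (10.2, 6.1) after, so it travelled √(3.0² + 0.6²) ≈ 3.1 units.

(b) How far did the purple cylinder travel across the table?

1.4

The purple cylinder moved from about (12.6, 6.7) to (13.5, 7.8), a distance of √(0.9² + 1.1²) ≈ 1.4.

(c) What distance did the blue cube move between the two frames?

3.3

The blue cube was near (14.2, 7.7) before and (11.6, 5.6) after, so it travelled √(2.6² + 2.1²) ≈ 3.3 units.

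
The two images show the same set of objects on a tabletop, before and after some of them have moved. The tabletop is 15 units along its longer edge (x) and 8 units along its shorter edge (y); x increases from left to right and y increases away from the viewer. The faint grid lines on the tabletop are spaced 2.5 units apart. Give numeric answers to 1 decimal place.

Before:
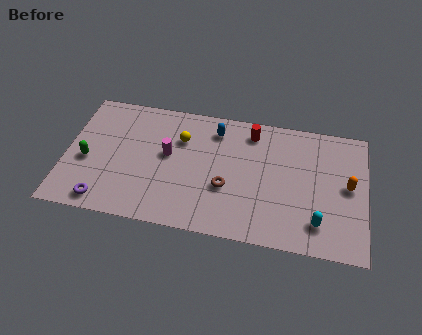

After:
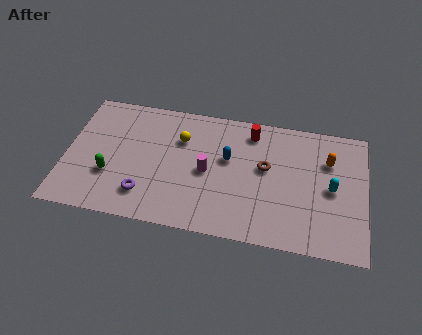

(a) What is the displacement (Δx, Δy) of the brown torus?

(1.9, 1.6)

The brown torus started near (8.1, 3.0) and ended near (10.0, 4.6).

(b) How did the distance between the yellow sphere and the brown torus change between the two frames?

+0.9

Before: roughly 3.5 units apart; after: 4.4. That's 0.9 units further apart.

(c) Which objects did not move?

the red cylinder and the yellow sphere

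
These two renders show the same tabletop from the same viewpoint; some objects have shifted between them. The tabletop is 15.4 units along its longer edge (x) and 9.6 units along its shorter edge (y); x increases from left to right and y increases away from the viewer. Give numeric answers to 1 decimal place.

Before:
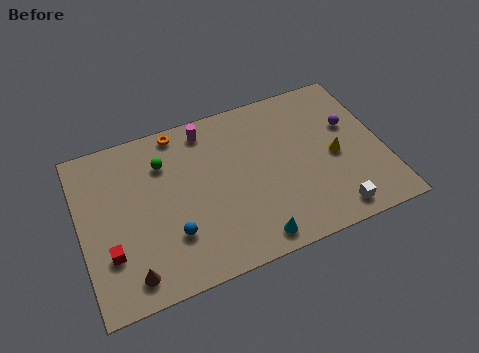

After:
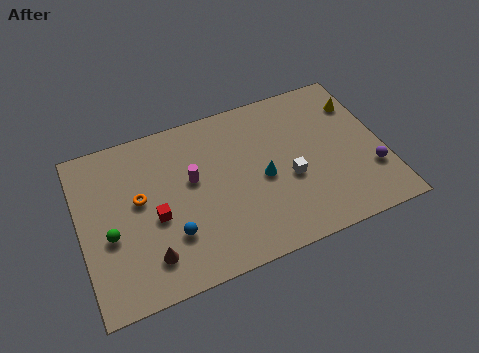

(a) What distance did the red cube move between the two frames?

2.7

The red cube moved from about (1.3, 2.9) to (3.7, 4.1), a distance of √(2.4² + 1.2²) ≈ 2.7.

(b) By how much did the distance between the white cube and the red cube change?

-4.4

The distance was about 11.2 in the first image and 6.8 in the second, so they moved 4.4 units closer together.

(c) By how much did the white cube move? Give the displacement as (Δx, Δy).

(-1.9, 2.7)

The white cube started near (12.4, 1.2) and ended near (10.5, 3.9).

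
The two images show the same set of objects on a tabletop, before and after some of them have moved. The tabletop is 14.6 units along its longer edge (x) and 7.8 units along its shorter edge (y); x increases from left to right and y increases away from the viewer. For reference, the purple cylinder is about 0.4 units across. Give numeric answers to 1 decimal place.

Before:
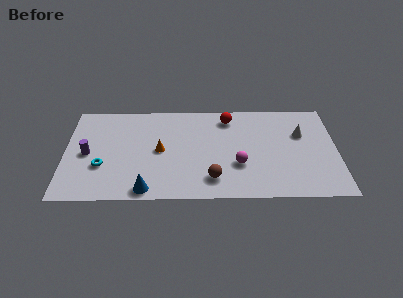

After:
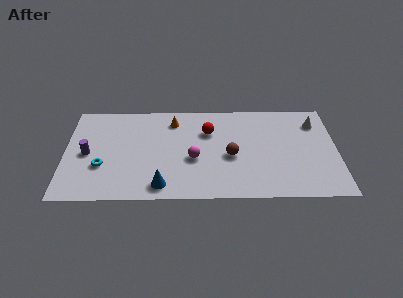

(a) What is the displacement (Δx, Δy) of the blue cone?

(0.8, 0.3)

From the two frames, the blue cone sits at roughly (4.4, 0.8) before and (5.2, 1.1) after.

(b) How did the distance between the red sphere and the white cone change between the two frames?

+1.7

They were about 4.1 units apart before and 5.8 after — 1.7 units further apart.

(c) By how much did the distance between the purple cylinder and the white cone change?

+0.9

The distance was about 11.6 in the first image and 12.5 in the second, so they moved 0.9 units further apart.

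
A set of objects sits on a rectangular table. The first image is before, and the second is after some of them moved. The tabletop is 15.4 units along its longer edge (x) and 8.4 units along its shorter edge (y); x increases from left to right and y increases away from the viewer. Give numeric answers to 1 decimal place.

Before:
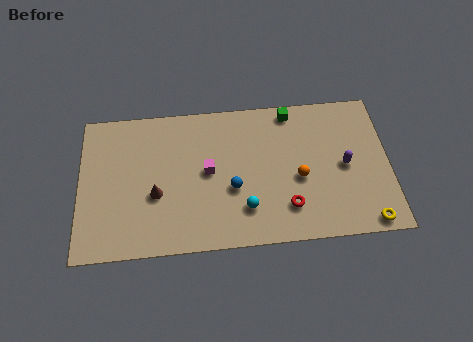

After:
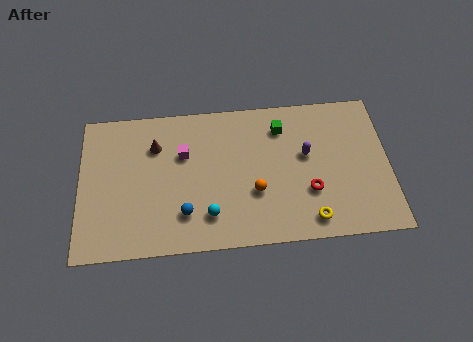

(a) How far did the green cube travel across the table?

1.0

The green cube was near (10.6, 7.5) before and (10.1, 6.6) after, so it travelled √(0.5² + 0.9²) ≈ 1.0 units.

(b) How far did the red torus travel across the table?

1.4

The red torus was near (10.3, 2.0) before and (11.4, 2.8) after, so it travelled √(1.1² + 0.8²) ≈ 1.4 units.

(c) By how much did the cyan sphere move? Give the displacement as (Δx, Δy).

(-1.8, -0.2)

The cyan sphere started near (8.2, 2.1) and ended near (6.4, 1.9).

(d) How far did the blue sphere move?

2.7

The blue sphere was near (7.6, 3.3) before and (5.2, 2.1) after, so it travelled √(2.4² + 1.2²) ≈ 2.7 units.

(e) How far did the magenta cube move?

1.6

The magenta cube moved from about (6.4, 4.4) to (5.2, 5.5), a distance of √(1.2² + 1.1²) ≈ 1.6.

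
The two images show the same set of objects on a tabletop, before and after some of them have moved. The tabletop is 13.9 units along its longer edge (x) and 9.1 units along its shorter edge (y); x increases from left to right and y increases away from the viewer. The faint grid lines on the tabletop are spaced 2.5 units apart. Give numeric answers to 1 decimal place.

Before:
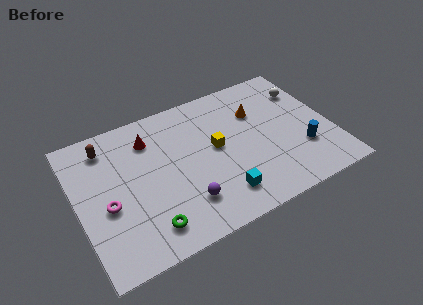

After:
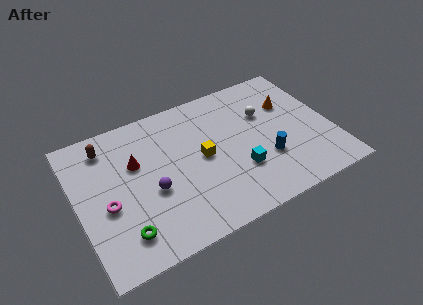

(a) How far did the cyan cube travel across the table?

1.6

The cyan cube moved from about (7.4, 1.8) to (8.6, 2.9), a distance of √(1.2² + 1.1²) ≈ 1.6.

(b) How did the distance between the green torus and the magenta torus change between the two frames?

-0.8

Before: roughly 2.9 units apart; after: 2.1. That's 0.8 units closer together.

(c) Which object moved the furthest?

the white sphere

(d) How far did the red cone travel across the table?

1.5

The red cone was near (4.2, 7.0) before and (3.3, 5.8) after, so it travelled √(0.9² + 1.2²) ≈ 1.5 units.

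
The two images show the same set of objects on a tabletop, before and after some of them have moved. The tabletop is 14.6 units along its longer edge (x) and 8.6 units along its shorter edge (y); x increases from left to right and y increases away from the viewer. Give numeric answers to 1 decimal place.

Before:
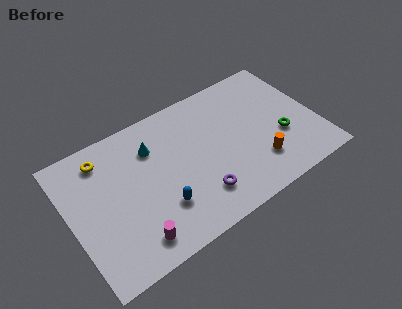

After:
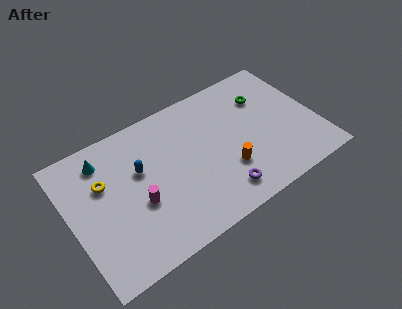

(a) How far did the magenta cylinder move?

2.1

The magenta cylinder moved from about (3.2, 1.4) to (3.8, 3.4), a distance of √(0.6² + 2.0²) ≈ 2.1.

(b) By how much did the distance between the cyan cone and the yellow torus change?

-1.5

They were about 2.9 units apart before and 1.4 after — 1.5 units closer together.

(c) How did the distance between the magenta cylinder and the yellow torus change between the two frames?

-3.0

The distance was about 5.8 in the first image and 2.8 in the second, so they moved 3.0 units closer together.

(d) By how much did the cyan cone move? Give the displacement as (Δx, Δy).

(-2.8, 0.7)

The cyan cone was at about (5.1, 6.3) and moved to about (2.3, 7.0).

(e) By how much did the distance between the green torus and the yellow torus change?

-1.0

The distance was about 10.8 in the first image and 9.8 in the second, so they moved 1.0 units closer together.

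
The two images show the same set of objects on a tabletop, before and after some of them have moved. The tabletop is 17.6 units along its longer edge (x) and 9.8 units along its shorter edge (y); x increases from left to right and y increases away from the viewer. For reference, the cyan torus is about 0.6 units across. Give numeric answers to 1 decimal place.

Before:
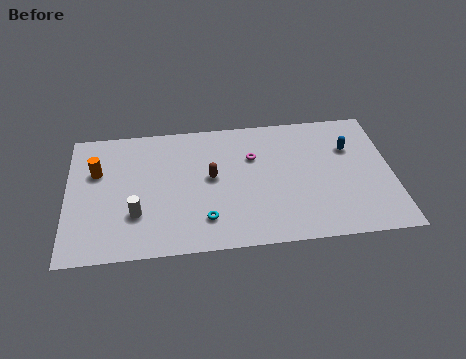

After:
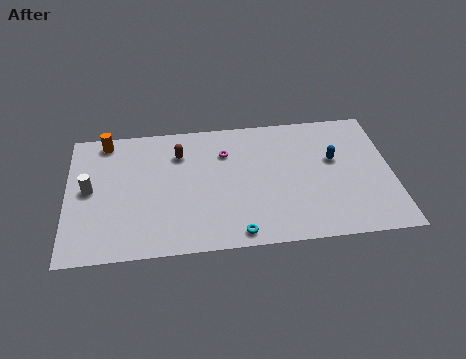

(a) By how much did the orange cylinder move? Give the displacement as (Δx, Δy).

(0.5, 2.3)

The orange cylinder started near (1.6, 6.4) and ended near (2.1, 8.7).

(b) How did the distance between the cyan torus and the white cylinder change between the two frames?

+5.1

The distance was about 3.8 in the first image and 8.9 in the second, so they moved 5.1 units further apart.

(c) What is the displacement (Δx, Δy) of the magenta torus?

(-1.5, 0.5)

The magenta torus was at about (10.1, 6.6) and moved to about (8.6, 7.1).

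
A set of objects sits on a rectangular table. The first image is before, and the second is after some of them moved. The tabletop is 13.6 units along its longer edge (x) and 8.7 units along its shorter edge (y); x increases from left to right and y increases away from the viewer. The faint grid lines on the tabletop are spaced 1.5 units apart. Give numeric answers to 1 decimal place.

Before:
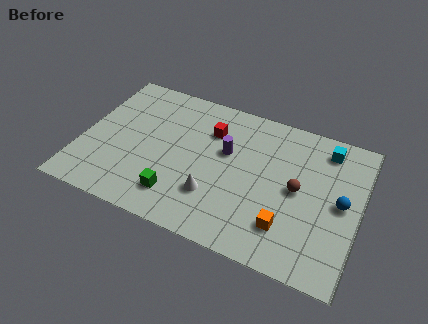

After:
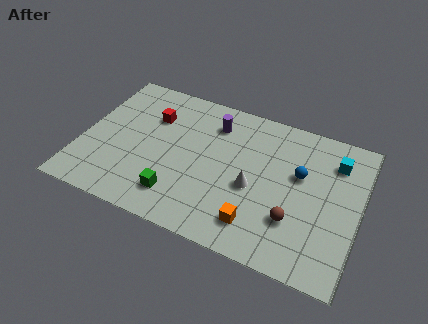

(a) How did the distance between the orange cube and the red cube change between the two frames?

+1.3

They were about 5.9 units apart before and 7.2 after — 1.3 units further apart.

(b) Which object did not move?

the green cube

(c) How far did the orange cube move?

1.5

The orange cube moved from about (10.3, 2.1) to (8.9, 1.7), a distance of √(1.4² + 0.4²) ≈ 1.5.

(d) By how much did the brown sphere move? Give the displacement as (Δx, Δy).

(0.0, -1.8)

The brown sphere started near (10.6, 4.4) and ended near (10.6, 2.6).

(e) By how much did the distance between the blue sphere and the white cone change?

-3.7

The distance was about 6.3 in the first image and 2.6 in the second, so they moved 3.7 units closer together.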